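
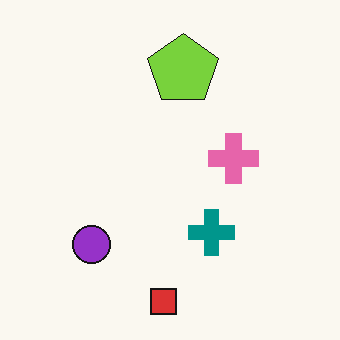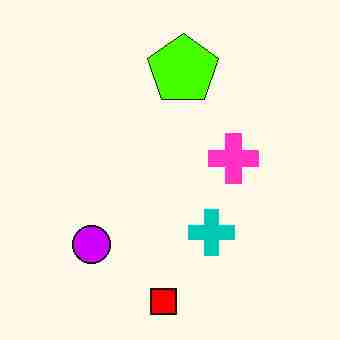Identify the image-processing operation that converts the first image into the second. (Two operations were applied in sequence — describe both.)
The transformation is: made much more vivid (saturation change), then heavily JPEG-compressed with obvious blocking artifacts.

All colors are more vivid — a global saturation change. Blocky 8×8 compression artifacts appear around shape edges and the flat background shows ringing — characteristic JPEG degradation.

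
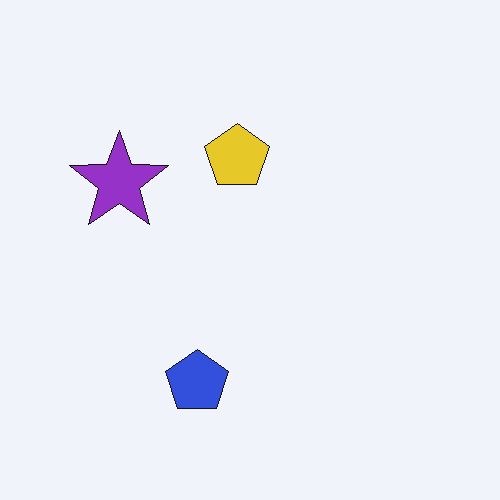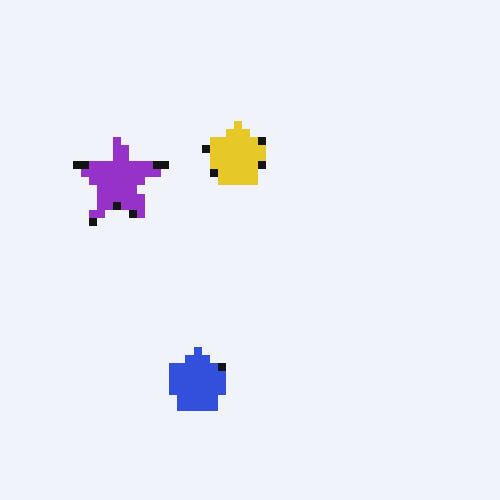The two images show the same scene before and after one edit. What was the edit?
The second image is the first pixelated into visible square blocks.

Shapes are reduced to large square blocks; fine edges and outlines are lost — a downscale-then-upscale (mosaic) effect.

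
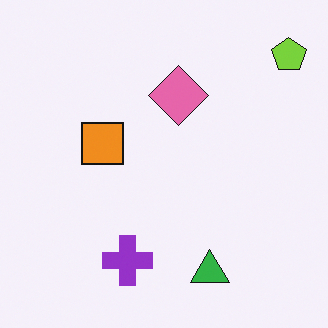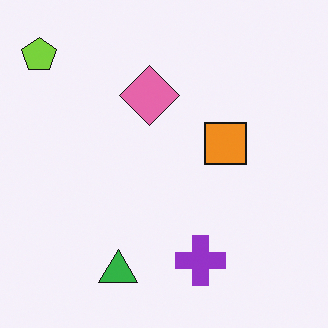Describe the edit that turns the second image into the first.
The first image is the second flipped horizontally (left ↔ right).

The lime pentagon is in the top-left of the second image and the top-right of the first — shapes on opposite sides of the vertical midline have swapped in a mirror flip.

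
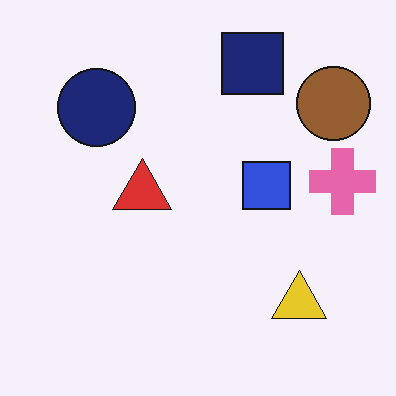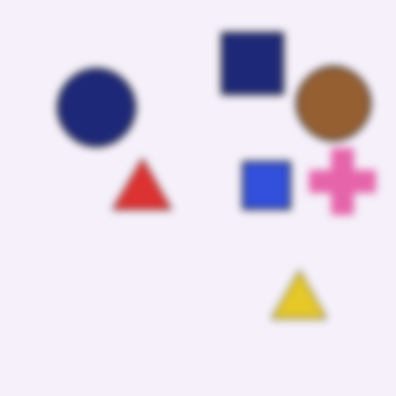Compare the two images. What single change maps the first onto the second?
The second image is the first noticeably gaussian-blurred.

Shape edges and outlines are uniformly softened across the whole image.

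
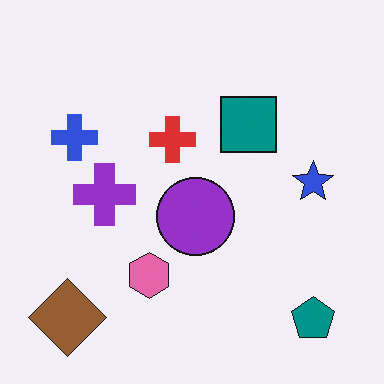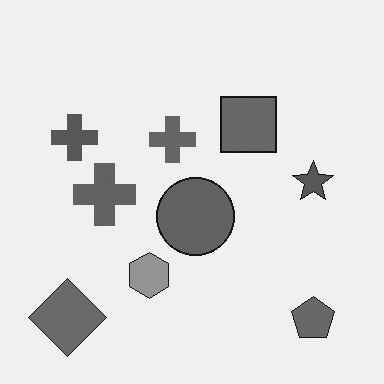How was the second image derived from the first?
This is the original image converted to grayscale.

All color is removed — every shape is now a shade of grey.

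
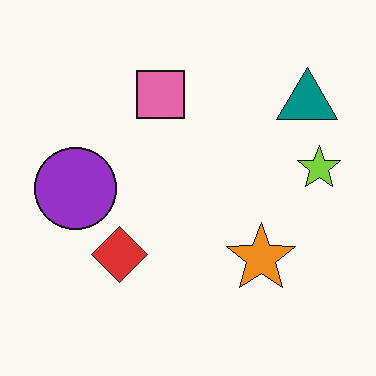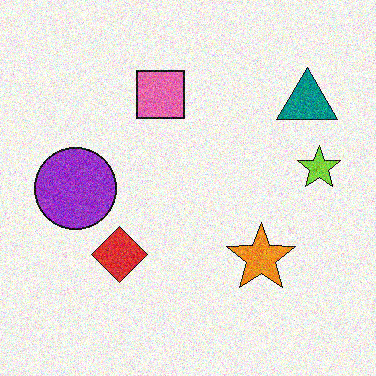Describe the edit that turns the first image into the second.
Degraded with visible gaussian noise.

Random speckle covers the whole image, including the flat background.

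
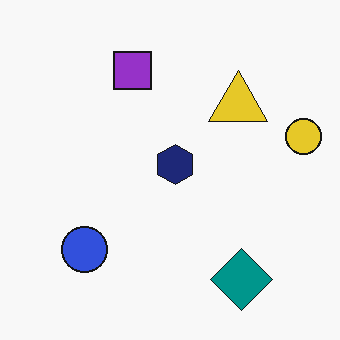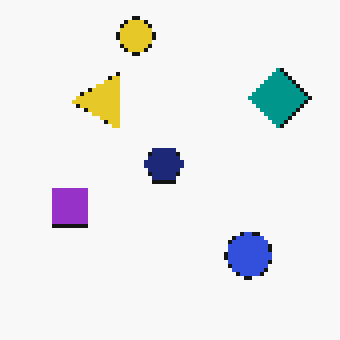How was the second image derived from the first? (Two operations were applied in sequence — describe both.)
Rotated 90° counter-clockwise, then mildly pixelated.

The yellow circle sits in the right of the first image and the top of the second — consistent with a whole-image 90° counter-clockwise rotation. Shapes are reduced to large square blocks; fine edges and outlines are lost — a downscale-then-upscale (mosaic) effect.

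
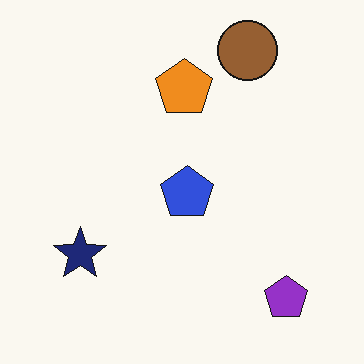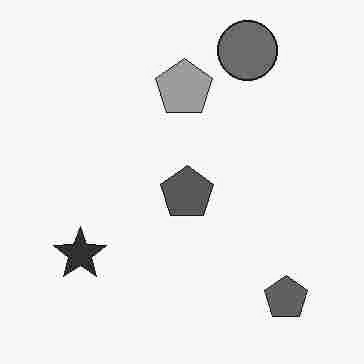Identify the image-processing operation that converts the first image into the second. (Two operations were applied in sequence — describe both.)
The image was heavily JPEG-compressed with obvious blocking artifacts, then converted to grayscale.

Blocky 8×8 compression artifacts appear around shape edges and the flat background shows ringing — characteristic JPEG degradation. All color is removed — every shape is now a shade of grey.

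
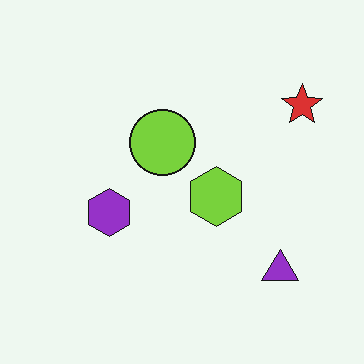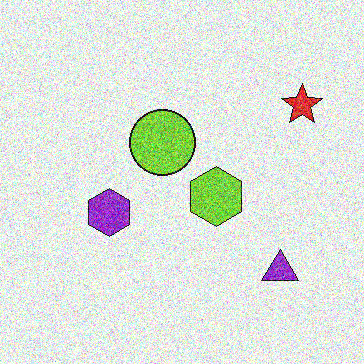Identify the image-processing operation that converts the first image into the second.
The image was degraded with a thick layer of grain.

Random speckle covers the whole image, including the flat background.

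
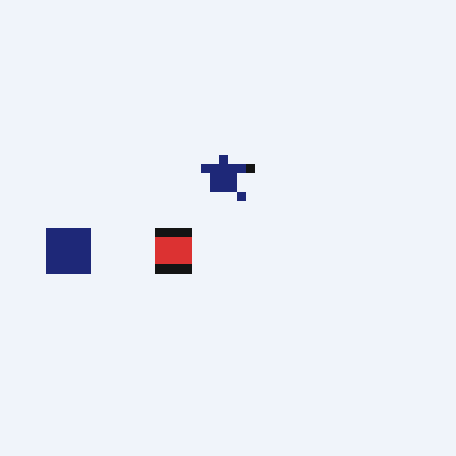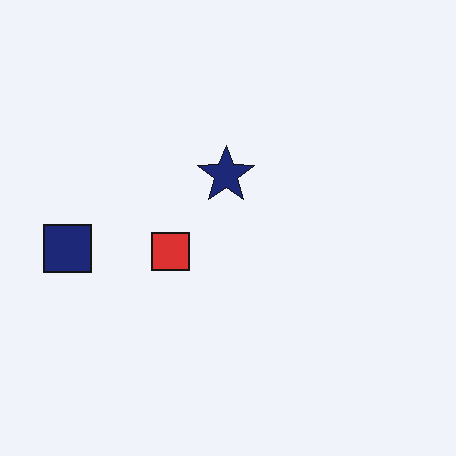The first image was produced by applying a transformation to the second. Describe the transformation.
Coarsely pixelated.

Shapes are reduced to large square blocks; fine edges and outlines are lost — a downscale-then-upscale (mosaic) effect.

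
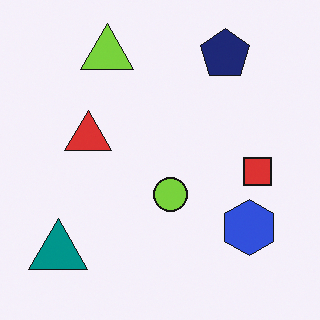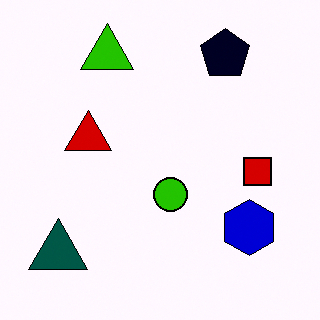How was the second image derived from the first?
The transformation is: given much higher contrast.

Tones are pushed away from mid-grey across the whole image — a global contrast change.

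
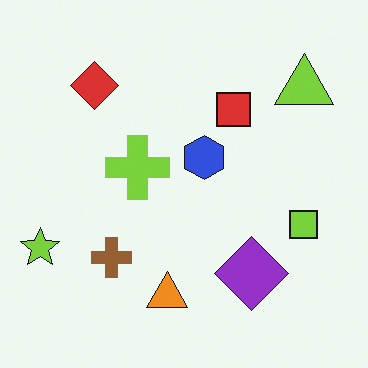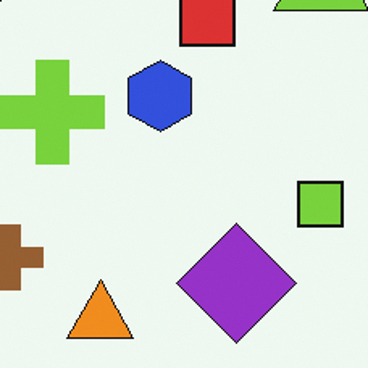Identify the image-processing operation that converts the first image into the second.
The transformation is: cropped to a modestly smaller region and rescaled.

The visible shapes are larger and the field of view is narrower; shapes near the original edges may be partly or wholly outside the frame — a crop-and-rescale.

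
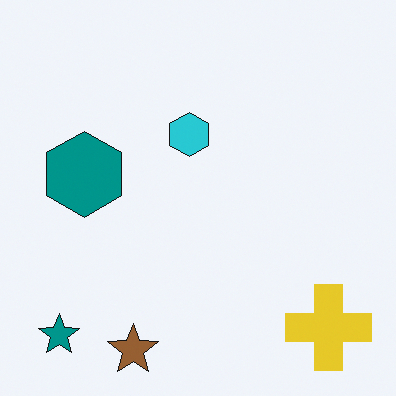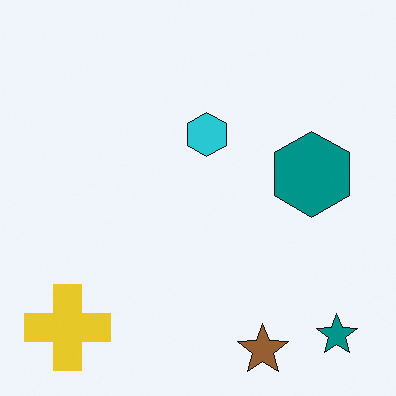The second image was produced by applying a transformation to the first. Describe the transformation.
The image was flipped horizontally (left ↔ right).

The teal star is in the bottom-left of the first image and the bottom-right of the second — shapes on opposite sides of the vertical midline have swapped in a mirror flip.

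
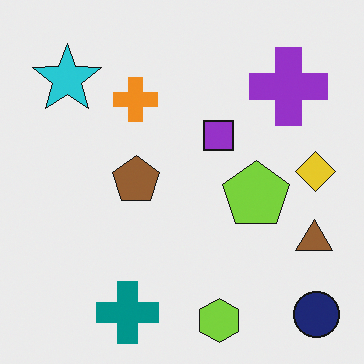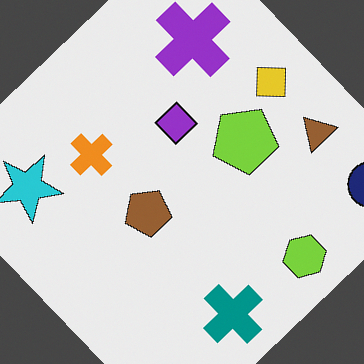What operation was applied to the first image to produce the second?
This is the original image rotated counter-clockwise by a large amount — several tens of degrees.

Every shape is tilted by the same angle and the image corners show triangular fill wedges — a whole-image rotation by a non-right angle.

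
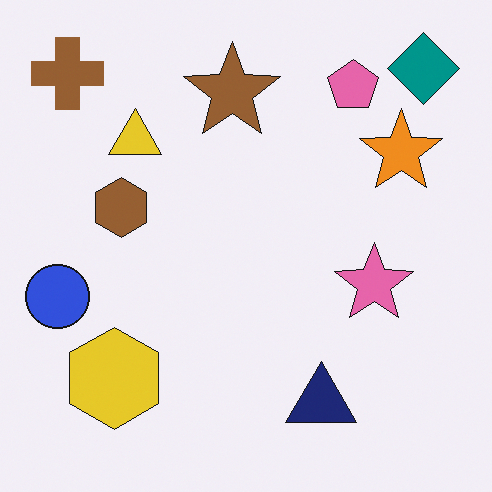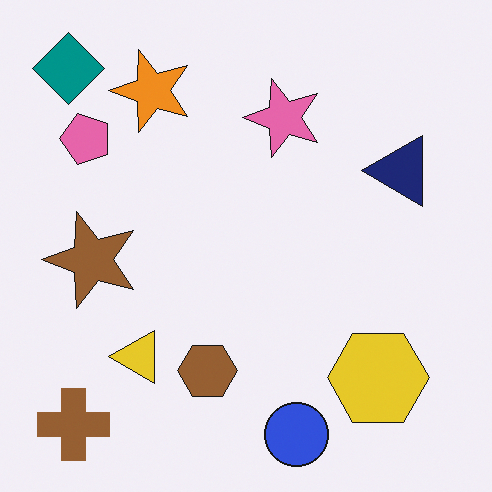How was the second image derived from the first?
This is the original image rotated 90° counter-clockwise.

The teal diamond sits in the top-right of the first image and the top-left of the second — consistent with a whole-image 90° counter-clockwise rotation.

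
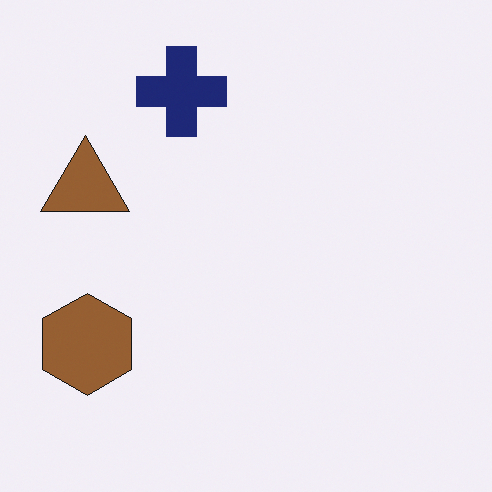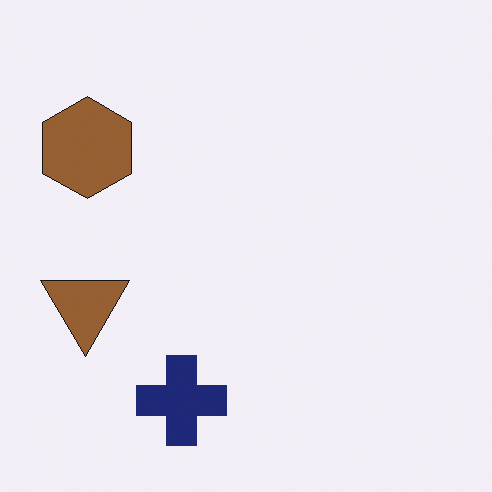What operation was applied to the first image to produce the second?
This is the original image flipped vertically (top ↔ bottom).

The navy cross is in the top of the first image and the bottom of the second — shapes on opposite sides of the horizontal midline have swapped in a mirror flip.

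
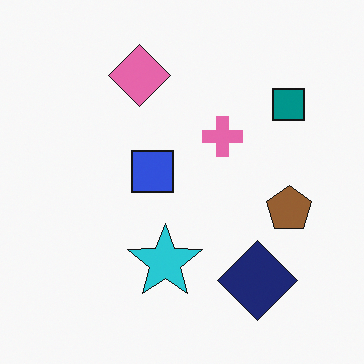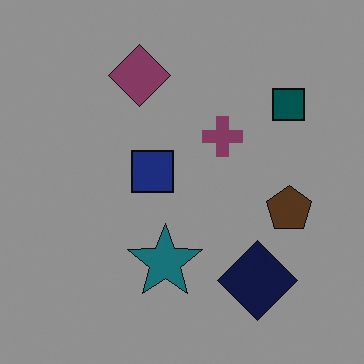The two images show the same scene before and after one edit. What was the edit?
Noticeably darkened.

Every pixel — background and shapes alike — is uniformly darkened.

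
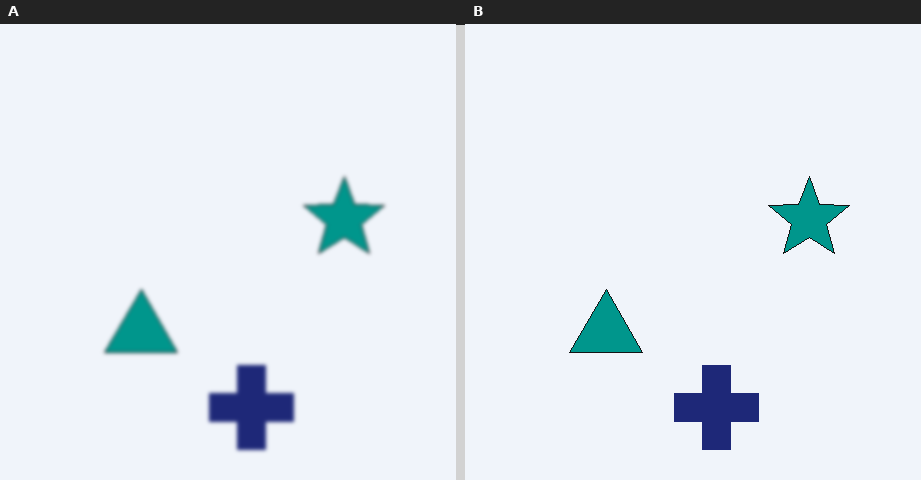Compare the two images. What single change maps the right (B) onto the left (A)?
The image was lightly blurred.

Shape edges and outlines are uniformly softened across the whole image.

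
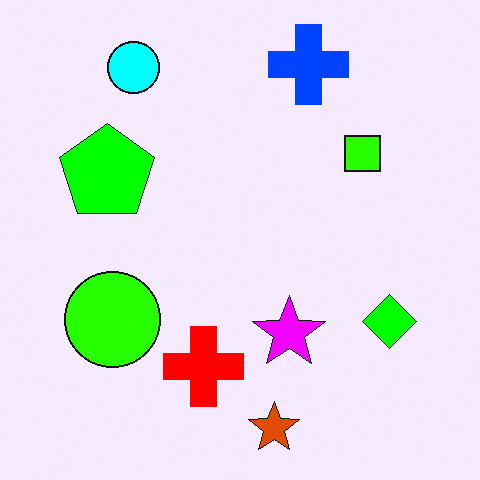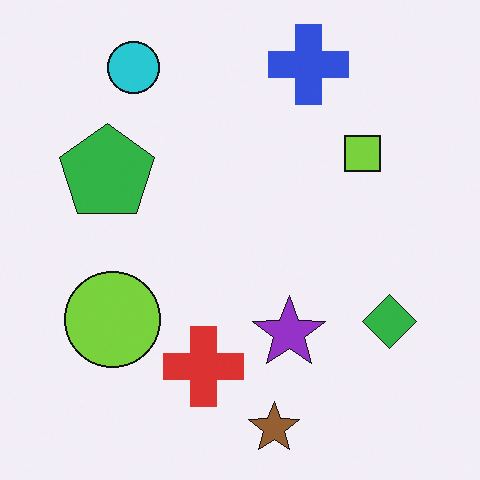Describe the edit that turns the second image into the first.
It was made much more vivid (saturation change).

All colors are more vivid — a global saturation change.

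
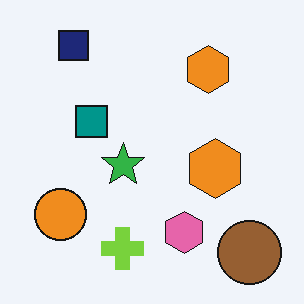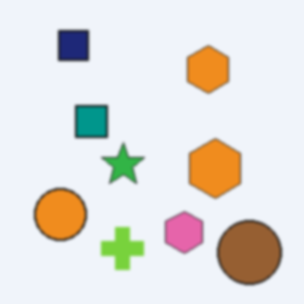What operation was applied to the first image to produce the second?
Slightly softened.

Shape edges and outlines are uniformly softened across the whole image.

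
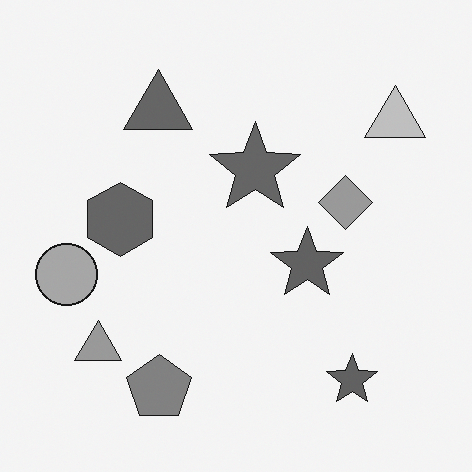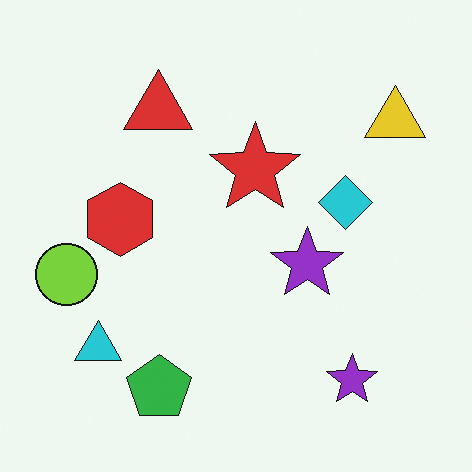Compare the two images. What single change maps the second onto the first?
The transformation is: converted to grayscale.

All color is removed — every shape is now a shade of grey.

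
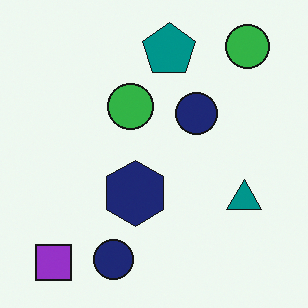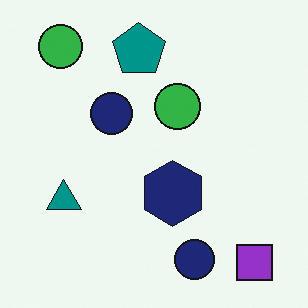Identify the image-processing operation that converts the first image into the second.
The transformation is: flipped horizontally (left ↔ right).

The purple square is in the bottom-left of the first image and the bottom-right of the second — shapes on opposite sides of the vertical midline have swapped in a mirror flip.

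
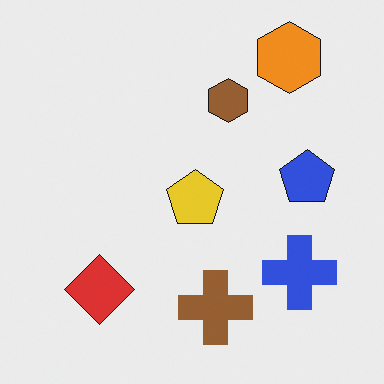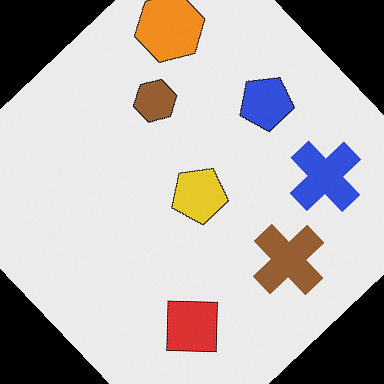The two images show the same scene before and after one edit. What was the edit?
It was rotated counter-clockwise by a large amount — several tens of degrees.

Every shape is tilted by the same angle and the image corners show triangular fill wedges — a whole-image rotation by a non-right angle.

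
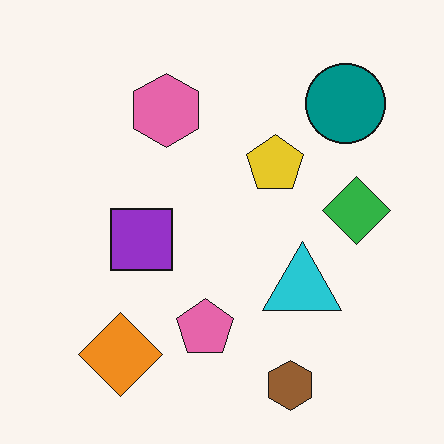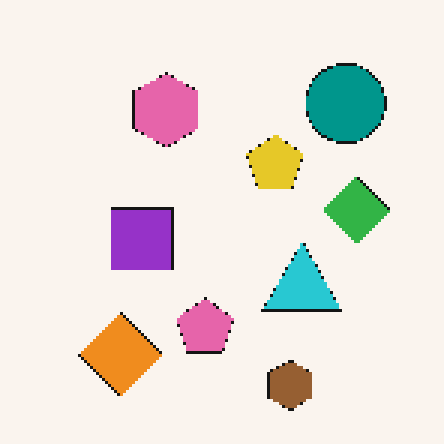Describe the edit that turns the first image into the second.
The image was lightly pixelated (a mild mosaic effect).

Shapes are reduced to large square blocks; fine edges and outlines are lost — a downscale-then-upscale (mosaic) effect.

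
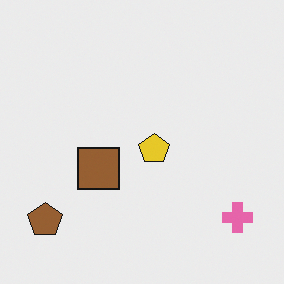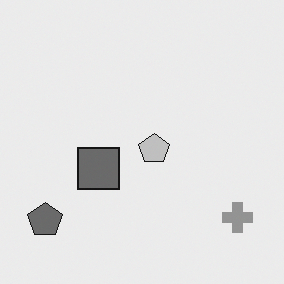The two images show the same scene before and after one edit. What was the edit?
The image was converted to grayscale.

All color is removed — every shape is now a shade of grey.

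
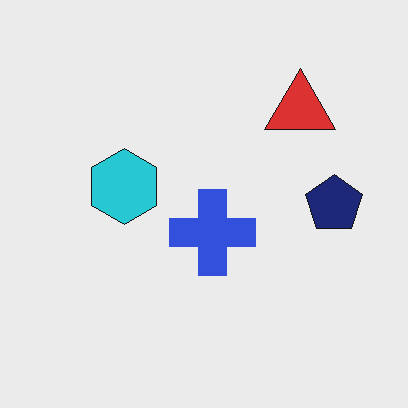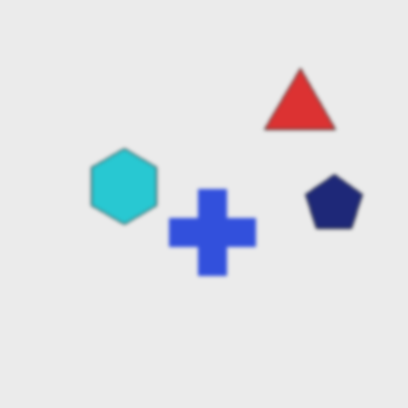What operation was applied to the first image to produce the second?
The image was given a subtle gaussian blur.

Shape edges and outlines are uniformly softened across the whole image.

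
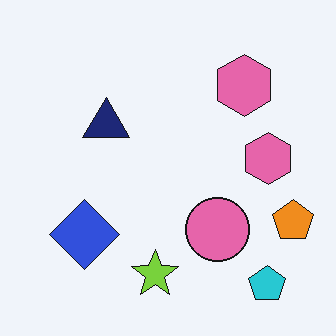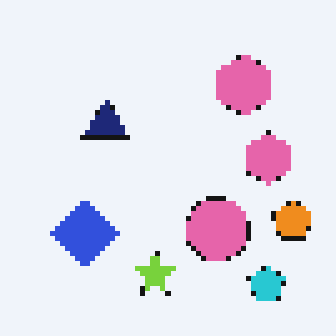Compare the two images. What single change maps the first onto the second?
The second image is the first lightly pixelated (a mild mosaic effect).

Shapes are reduced to large square blocks; fine edges and outlines are lost — a downscale-then-upscale (mosaic) effect.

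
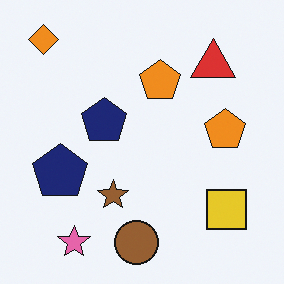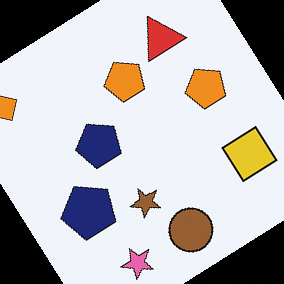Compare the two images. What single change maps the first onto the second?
Rotated counter-clockwise by a large amount — several tens of degrees.

Every shape is tilted by the same angle and the image corners show triangular fill wedges — a whole-image rotation by a non-right angle.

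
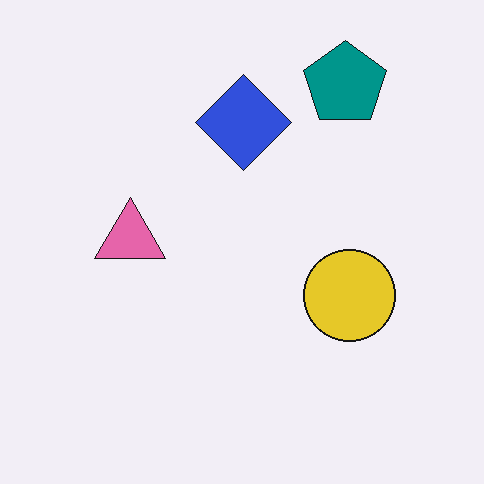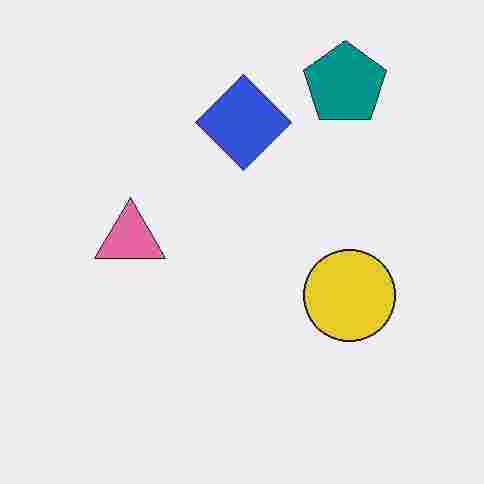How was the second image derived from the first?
The image was heavily JPEG-compressed with obvious blocking artifacts.

Blocky 8×8 compression artifacts appear around shape edges and the flat background shows ringing — characteristic JPEG degradation.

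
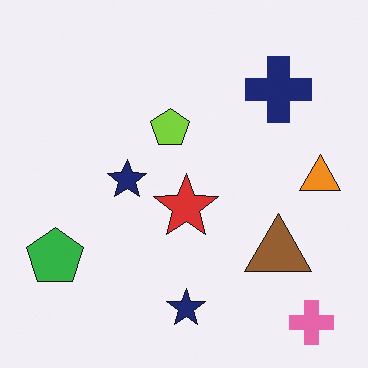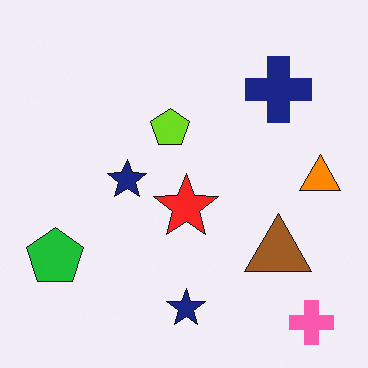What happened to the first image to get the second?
The image was slightly oversaturated.

All colors are more vivid — a global saturation change.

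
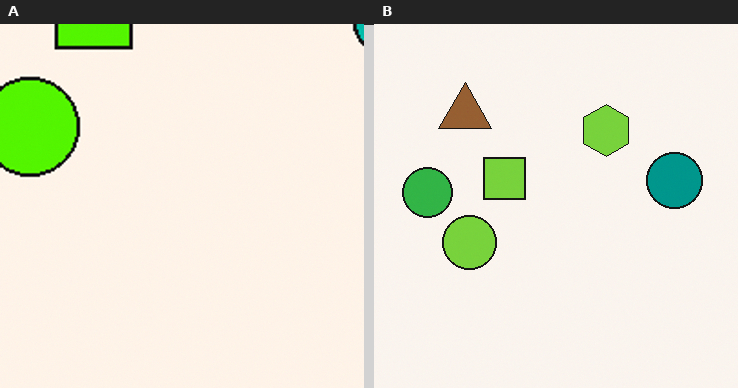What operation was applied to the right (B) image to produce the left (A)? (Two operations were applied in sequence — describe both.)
The image was made much more vivid (saturation change), then cropped tightly and scaled back up.

All colors are more vivid — a global saturation change. The visible shapes are larger and the field of view is narrower; shapes near the original edges may be partly or wholly outside the frame — a crop-and-rescale.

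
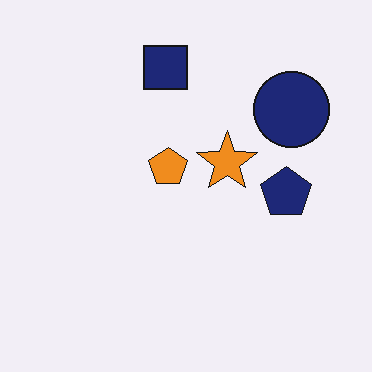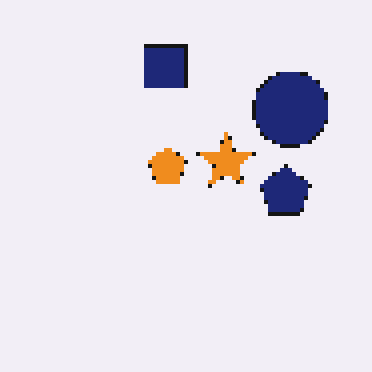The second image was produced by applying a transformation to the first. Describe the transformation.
This is the original image lightly pixelated (a mild mosaic effect).

Shapes are reduced to large square blocks; fine edges and outlines are lost — a downscale-then-upscale (mosaic) effect.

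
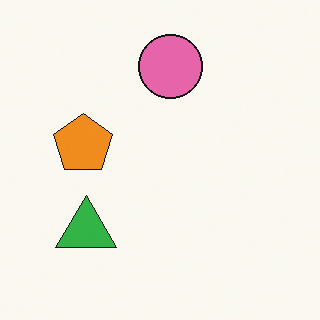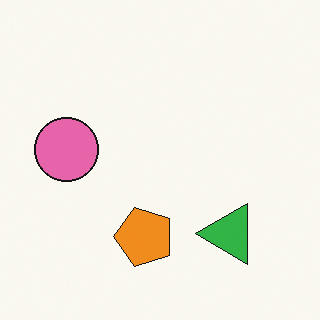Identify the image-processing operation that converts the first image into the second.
The image was rotated 90° counter-clockwise.

The green triangle sits in the bottom-left of the first image and the bottom-right of the second — consistent with a whole-image 90° counter-clockwise rotation.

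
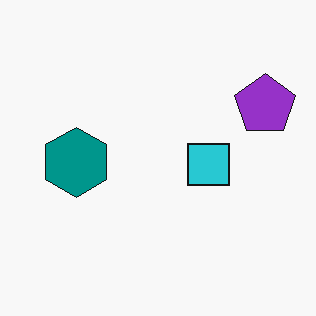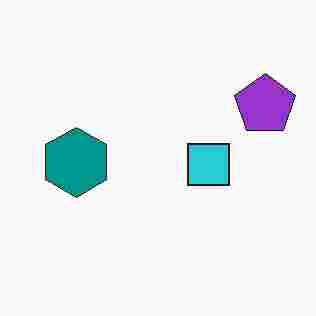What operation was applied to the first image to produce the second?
The image was heavily JPEG-compressed with obvious blocking artifacts.

Blocky 8×8 compression artifacts appear around shape edges and the flat background shows ringing — characteristic JPEG degradation.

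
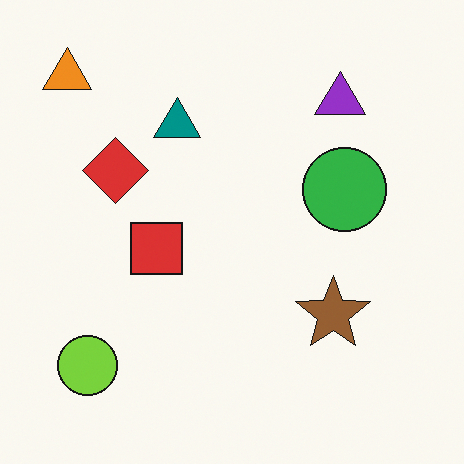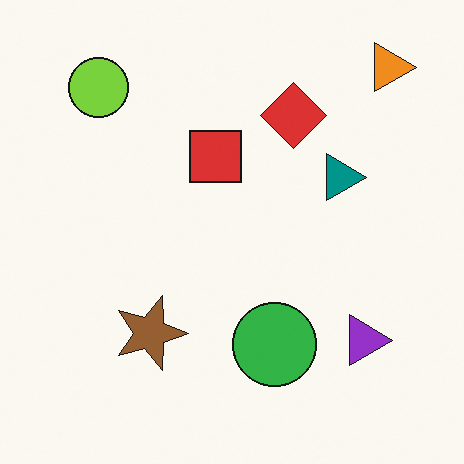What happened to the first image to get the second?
The transformation is: rotated 90° clockwise.

The orange triangle sits in the top-left of the first image and the top-right of the second — consistent with a whole-image 90° clockwise rotation.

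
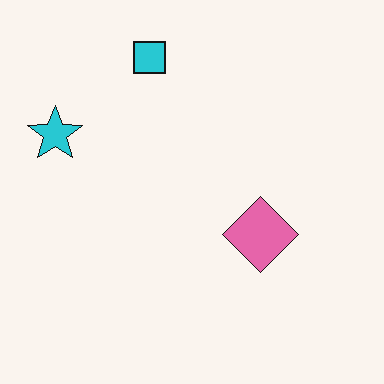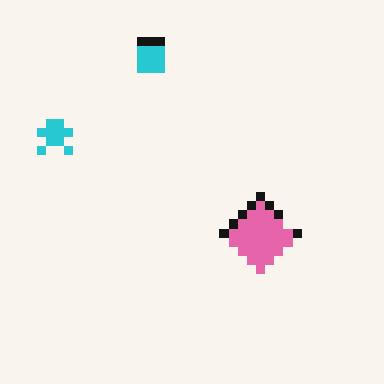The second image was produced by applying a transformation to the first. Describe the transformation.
The transformation is: heavily pixelated into large blocks.

Shapes are reduced to large square blocks; fine edges and outlines are lost — a downscale-then-upscale (mosaic) effect.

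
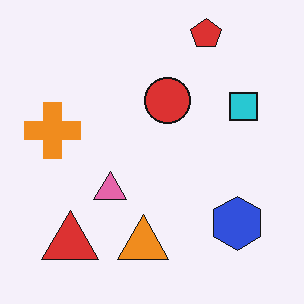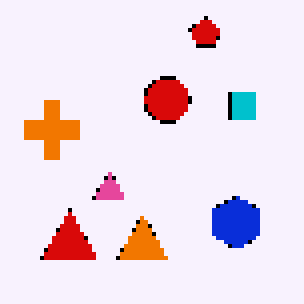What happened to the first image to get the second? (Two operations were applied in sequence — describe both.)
The second image is the first lightly pixelated (a mild mosaic effect), then given slightly increased contrast.

Shapes are reduced to large square blocks; fine edges and outlines are lost — a downscale-then-upscale (mosaic) effect. Tones are pushed away from mid-grey across the whole image — a global contrast change.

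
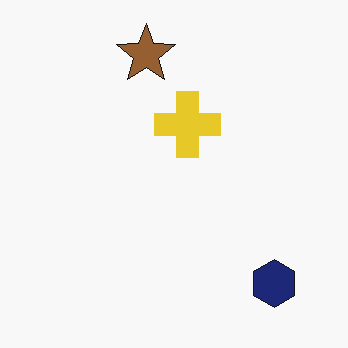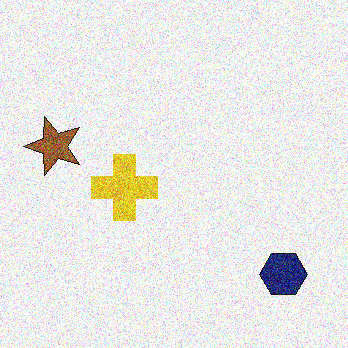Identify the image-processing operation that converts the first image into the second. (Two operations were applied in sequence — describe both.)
It was degraded with strong gaussian noise, then transposed (reflected across the top-left ↔ bottom-right diagonal).

Random speckle covers the whole image, including the flat background. Shapes have swapped their row and column positions — what was in the top-right is now in the bottom-left — a diagonal reflection.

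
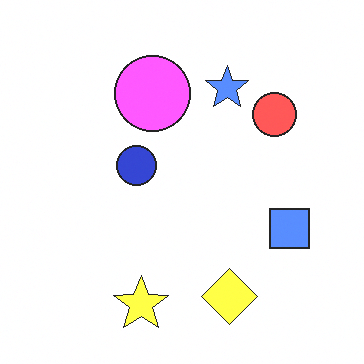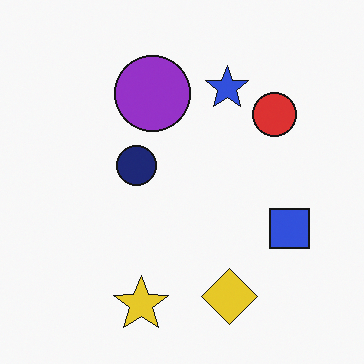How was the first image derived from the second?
It was substantially brightened.

Every pixel — background and shapes alike — is uniformly brightened.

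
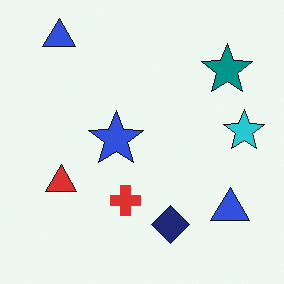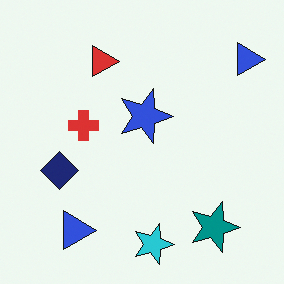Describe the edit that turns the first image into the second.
This is the original image rotated 90° clockwise.

The teal star sits in the top-right of the first image and the bottom-right of the second — consistent with a whole-image 90° clockwise rotation.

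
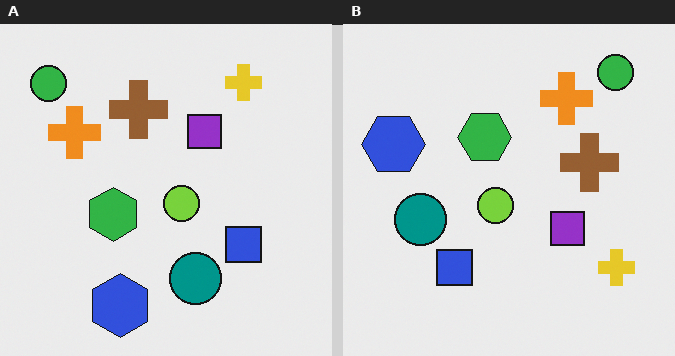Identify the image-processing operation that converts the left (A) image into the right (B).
The image was rotated 90° clockwise.

The green circle sits in the top-left of the left (A) image and the top-right of the right (B) — consistent with a whole-image 90° clockwise rotation.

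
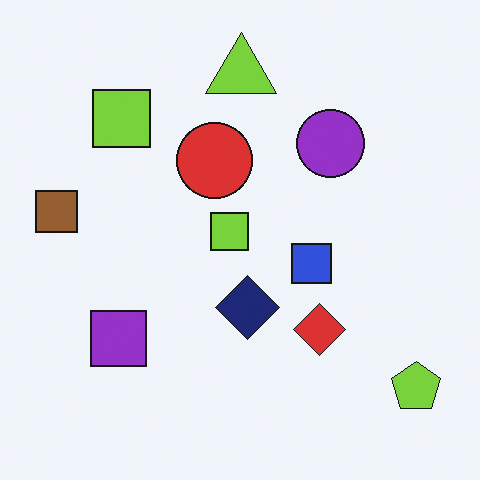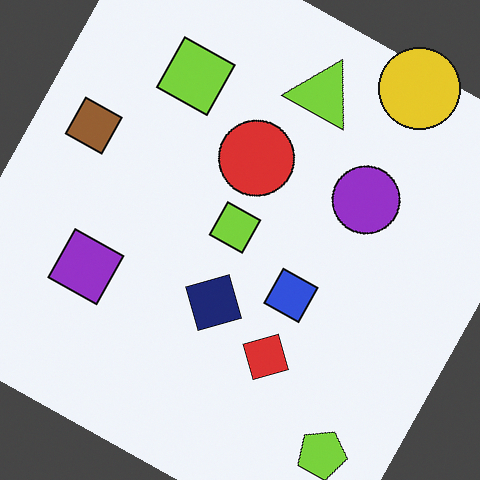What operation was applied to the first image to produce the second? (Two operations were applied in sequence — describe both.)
It was rotated clockwise by a moderate amount, then overlaid with an additional yellow circle.

Every shape is tilted by the same angle and the image corners show triangular fill wedges — a whole-image rotation by a non-right angle. A yellow circle appears in the second image that is absent from the first.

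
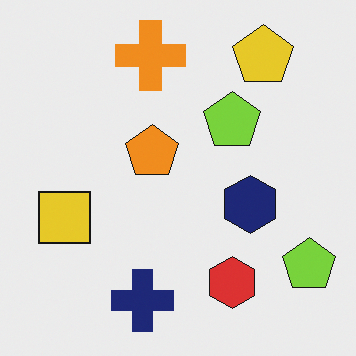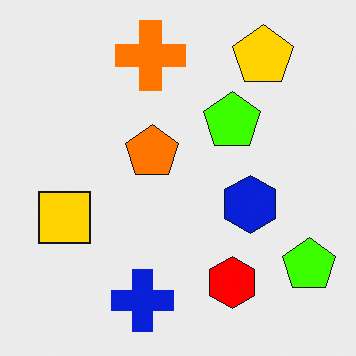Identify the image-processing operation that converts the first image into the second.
Heavily oversaturated.

All colors are more vivid — a global saturation change.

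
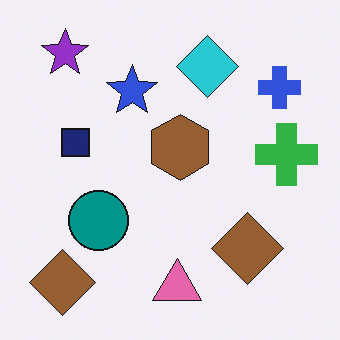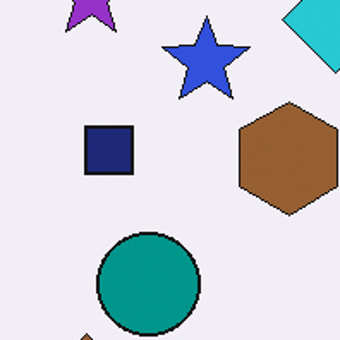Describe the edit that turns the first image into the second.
The image was cropped to a noticeably smaller region and rescaled.

The visible shapes are larger and the field of view is narrower; shapes near the original edges may be partly or wholly outside the frame — a crop-and-rescale.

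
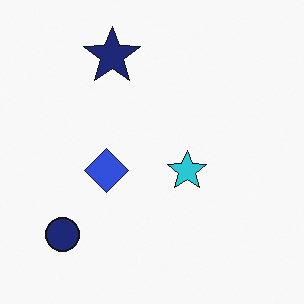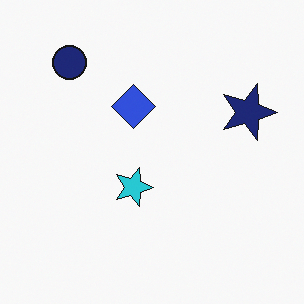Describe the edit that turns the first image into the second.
The image was rotated 90° clockwise.

The navy circle sits in the bottom-left of the first image and the top-left of the second — consistent with a whole-image 90° clockwise rotation.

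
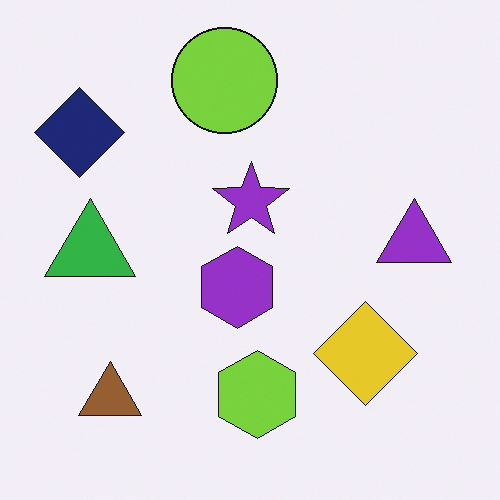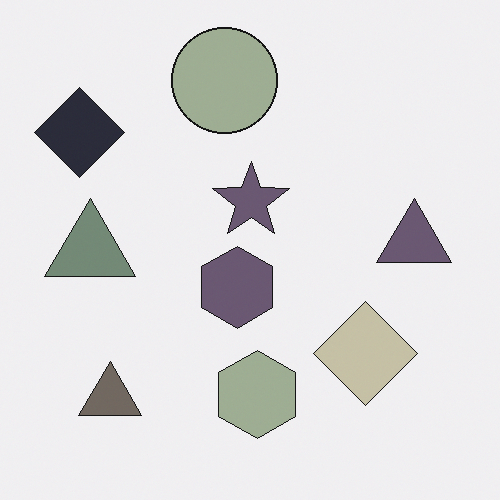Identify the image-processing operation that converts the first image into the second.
The image was made much more muted (saturation change).

All colors are more muted and greyish — a global saturation change.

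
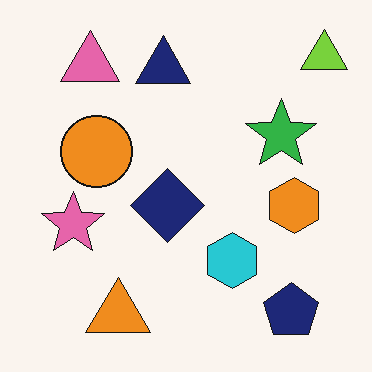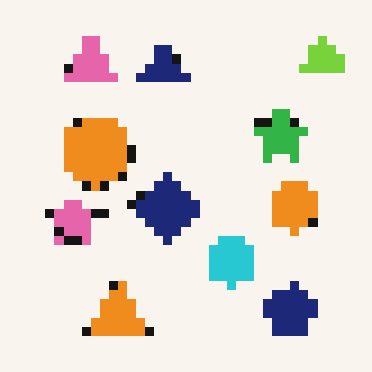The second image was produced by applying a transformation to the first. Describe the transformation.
This is the original image coarsely pixelated.

Shapes are reduced to large square blocks; fine edges and outlines are lost — a downscale-then-upscale (mosaic) effect.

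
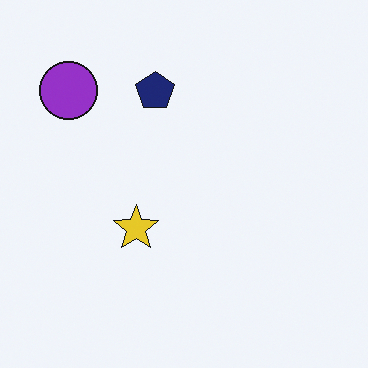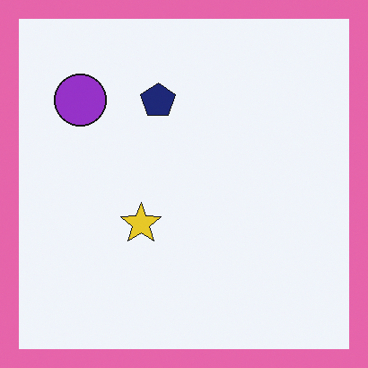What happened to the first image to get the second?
This is the original image framed with a pink border.

A solid pink frame runs around the edge of the second image, with the content slightly shrunk inside it.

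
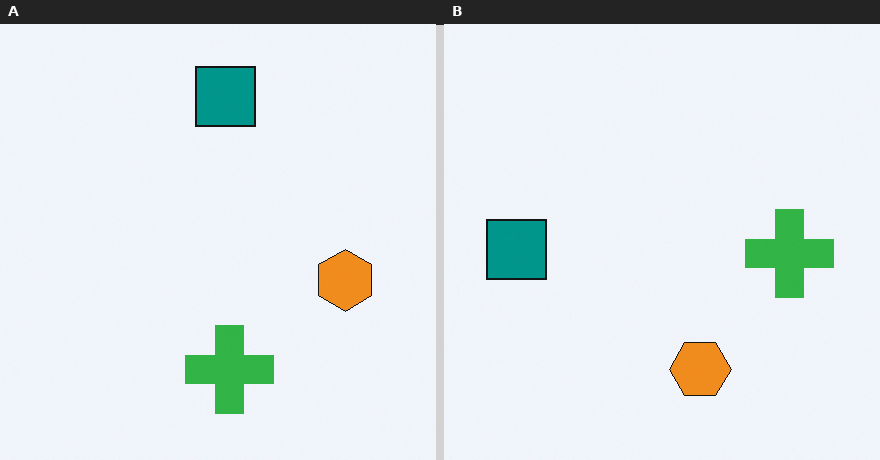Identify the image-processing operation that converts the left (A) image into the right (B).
The transformation is: transposed (reflected across the top-left ↔ bottom-right diagonal).

Shapes have swapped their row and column positions — what was in the top-right is now in the bottom-left — a diagonal reflection.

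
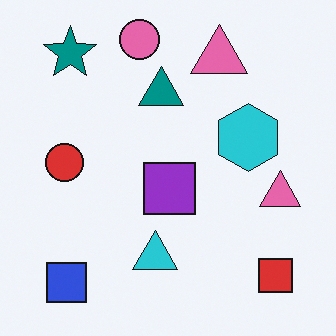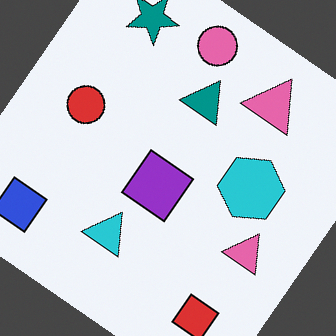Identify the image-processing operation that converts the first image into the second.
This is the original image rotated clockwise by a large amount — several tens of degrees.

Every shape is tilted by the same angle and the image corners show triangular fill wedges — a whole-image rotation by a non-right angle.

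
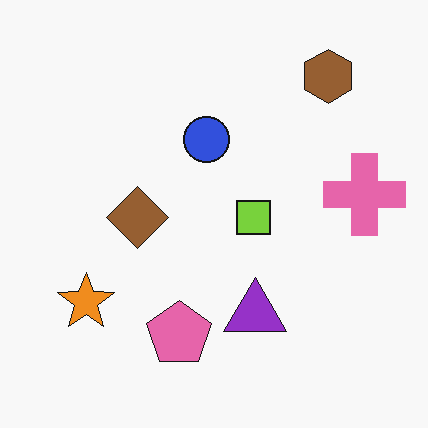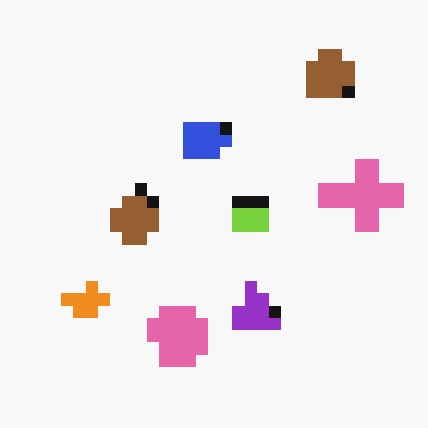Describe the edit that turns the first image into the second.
It was coarsely pixelated.

Shapes are reduced to large square blocks; fine edges and outlines are lost — a downscale-then-upscale (mosaic) effect.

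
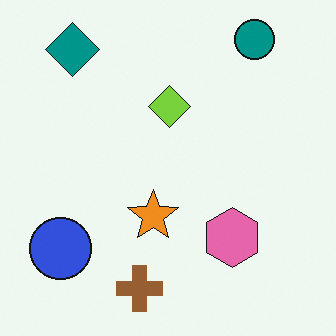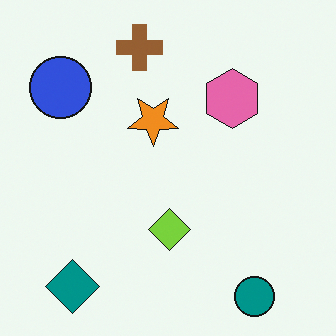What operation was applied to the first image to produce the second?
It was flipped vertically (top ↔ bottom).

The teal circle is in the top-right of the first image and the bottom-right of the second — shapes on opposite sides of the horizontal midline have swapped in a mirror flip.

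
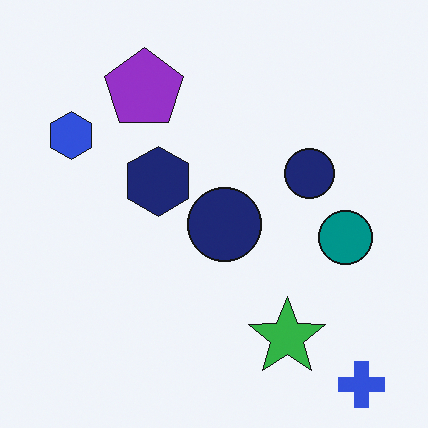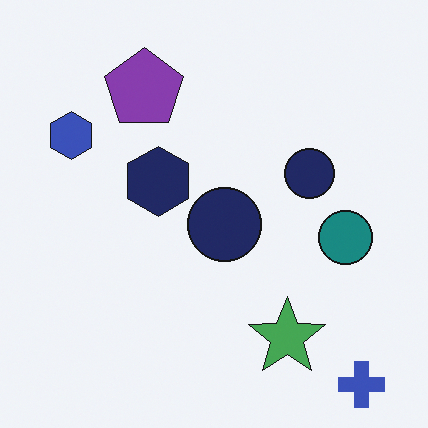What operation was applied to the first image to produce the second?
This is the original image slightly desaturated.

All colors are more muted and greyish — a global saturation change.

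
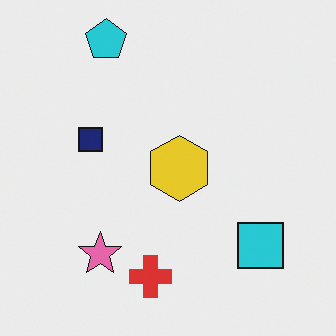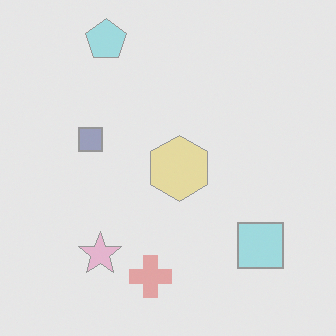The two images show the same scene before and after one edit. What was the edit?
The second image is the first given much lower contrast.

Tones are pushed toward mid-grey across the whole image — a global contrast change.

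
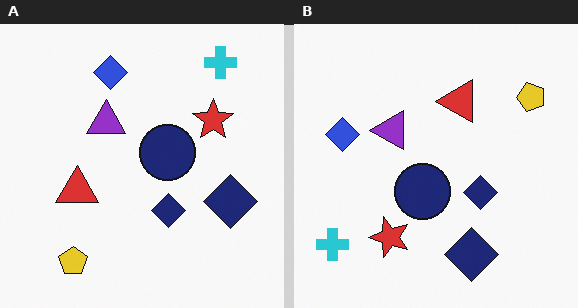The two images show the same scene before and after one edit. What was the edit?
It was transposed (reflected across the top-left ↔ bottom-right diagonal).

Shapes have swapped their row and column positions — what was in the top-right is now in the bottom-left — a diagonal reflection.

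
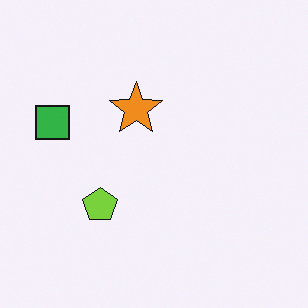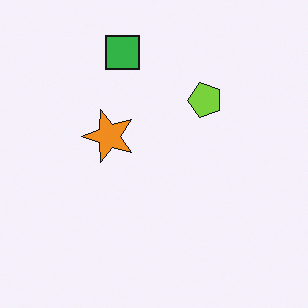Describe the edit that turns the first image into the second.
The image was transposed (reflected across the top-left ↔ bottom-right diagonal).

Shapes have swapped their row and column positions — what was in the top-right is now in the bottom-left — a diagonal reflection.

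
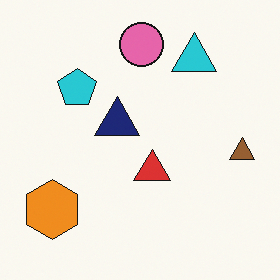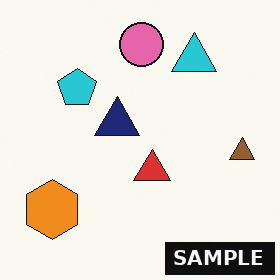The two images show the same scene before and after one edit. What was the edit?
Watermarked with the text "SAMPLE" in the lower-right corner.

A dark label reading "SAMPLE" appears in the lower-right corner.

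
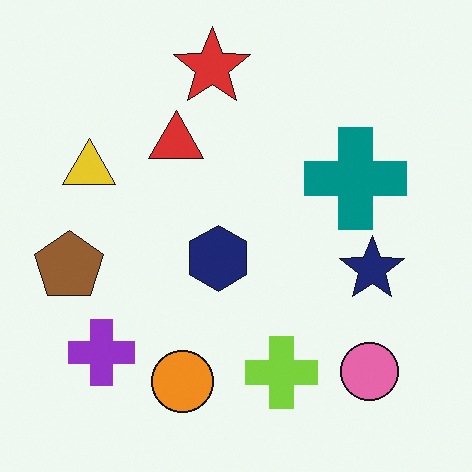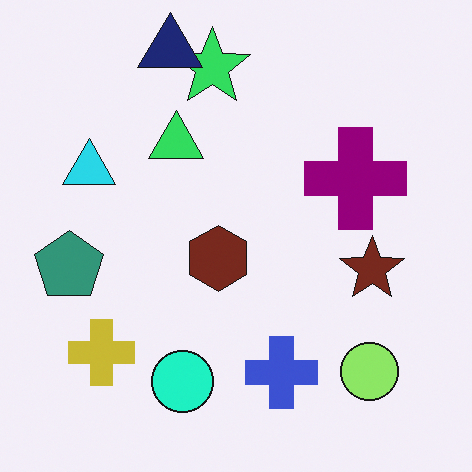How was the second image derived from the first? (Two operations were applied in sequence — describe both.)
The second image is the first hue-shifted noticeably, then overlaid with an additional navy triangle.

Every shape's color has rotated by the same amount around the hue wheel — a uniform hue shift. A navy triangle appears in the second image that is absent from the first.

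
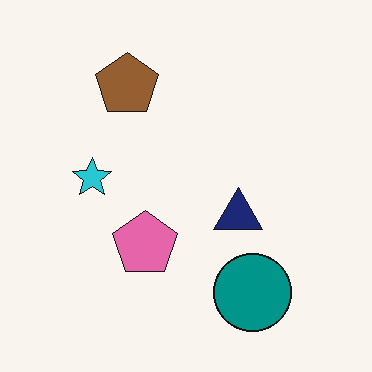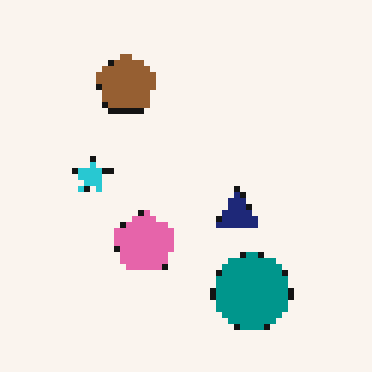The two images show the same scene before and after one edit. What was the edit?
Pixelated into visible square blocks.

Shapes are reduced to large square blocks; fine edges and outlines are lost — a downscale-then-upscale (mosaic) effect.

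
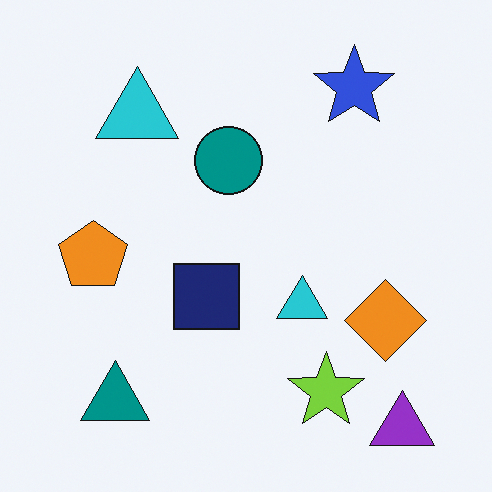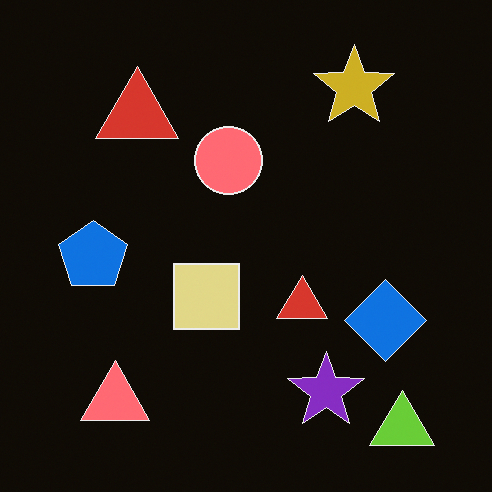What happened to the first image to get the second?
It was color-inverted (negative).

The light background has become dark and every shape's color is its complement — a photographic negative.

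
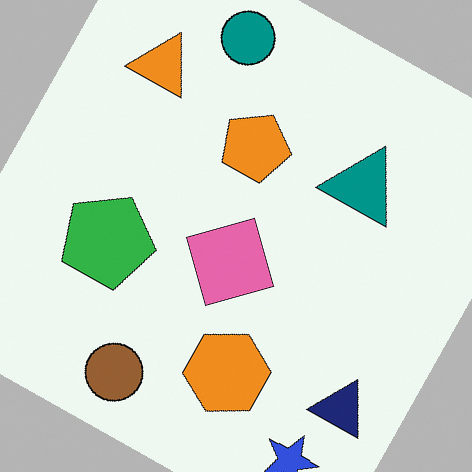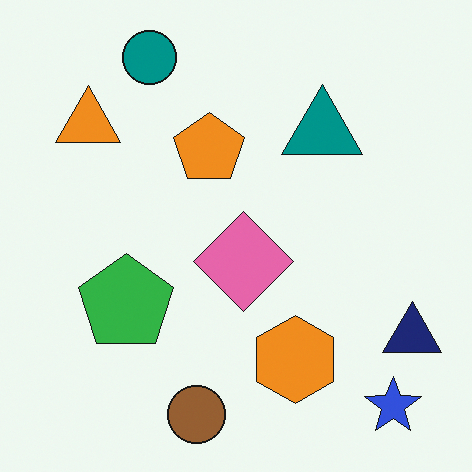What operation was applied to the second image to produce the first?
Rotated clockwise by a moderate amount.

Every shape is tilted by the same angle and the image corners show triangular fill wedges — a whole-image rotation by a non-right angle.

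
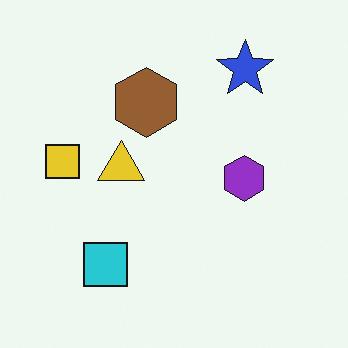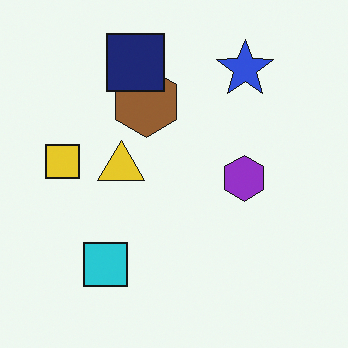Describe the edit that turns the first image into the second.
It was overlaid with an additional navy square.

A navy square appears in the second image that is absent from the first.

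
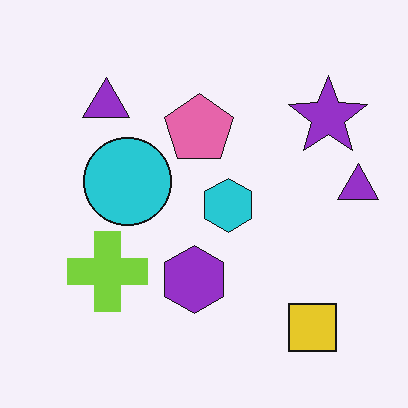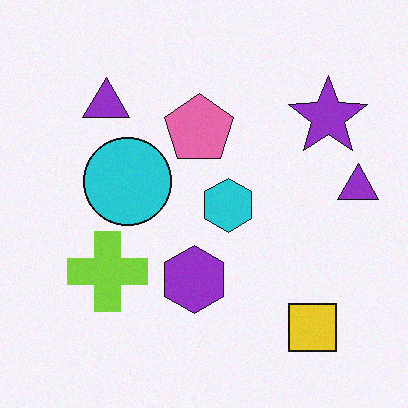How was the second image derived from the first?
The second image is the first degraded with light additive noise.

Random speckle covers the whole image, including the flat background.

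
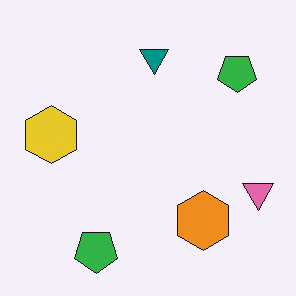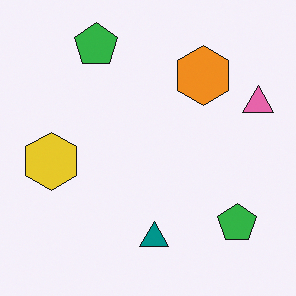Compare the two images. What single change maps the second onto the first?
The first image is the second flipped vertically (top ↔ bottom).

The teal triangle is in the bottom of the second image and the top of the first — shapes on opposite sides of the horizontal midline have swapped in a mirror flip.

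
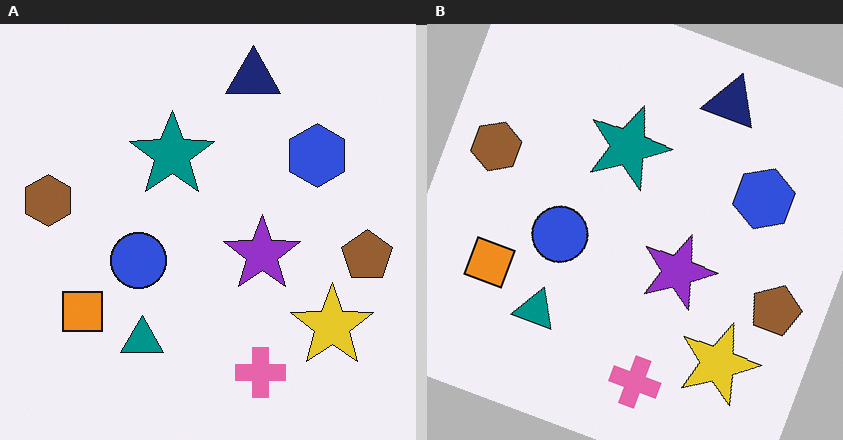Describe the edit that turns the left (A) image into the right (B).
The transformation is: rotated clockwise by a moderate amount.

Every shape is tilted by the same angle and the image corners show triangular fill wedges — a whole-image rotation by a non-right angle.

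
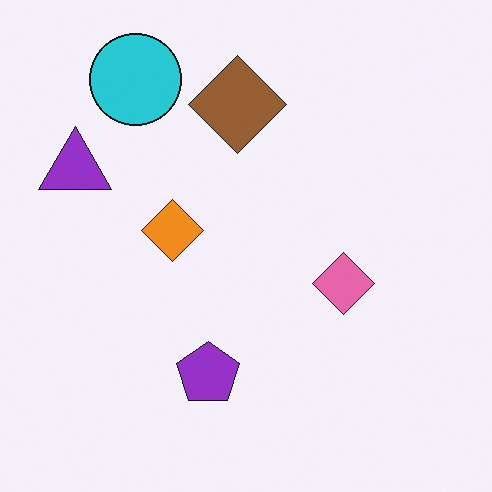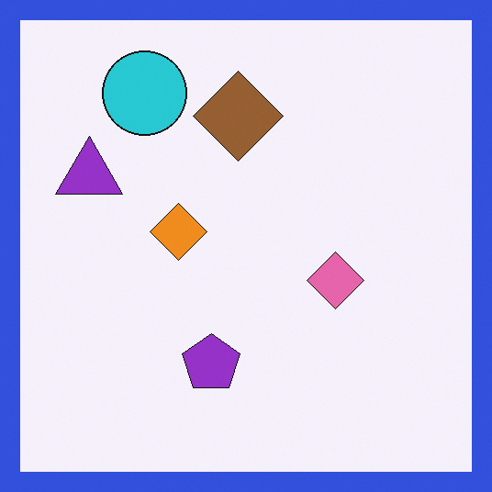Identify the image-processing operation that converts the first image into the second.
The second image is the first framed with a blue border.

A solid blue frame runs around the edge of the second image, with the content slightly shrunk inside it.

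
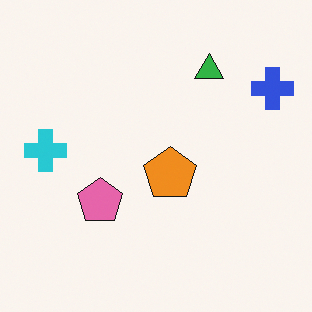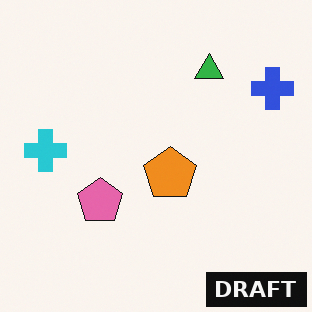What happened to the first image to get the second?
The image was watermarked with the text "DRAFT" in the lower-right corner.

A dark label reading "DRAFT" appears in the lower-right corner.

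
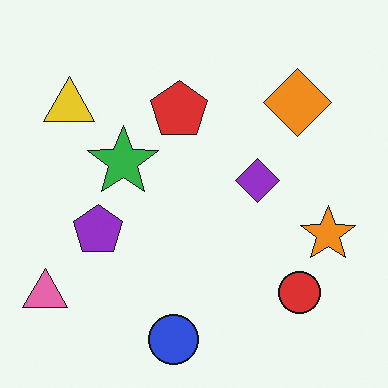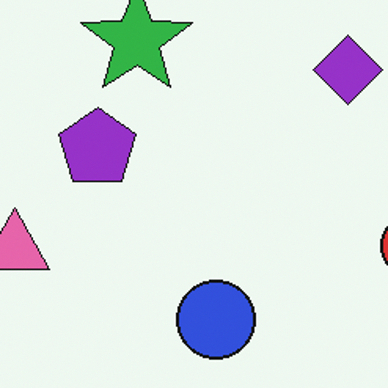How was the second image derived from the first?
The second image is the first cropped slightly and scaled back up.

The visible shapes are larger and the field of view is narrower; shapes near the original edges may be partly or wholly outside the frame — a crop-and-rescale.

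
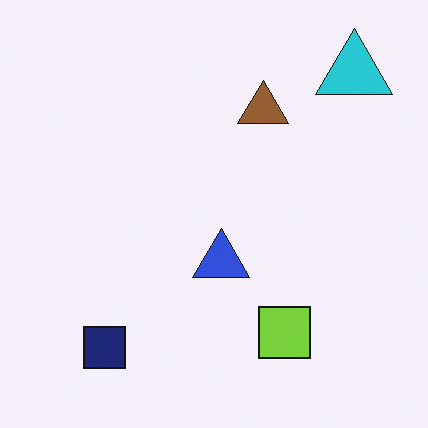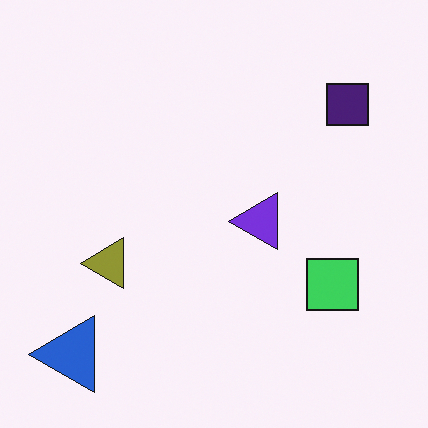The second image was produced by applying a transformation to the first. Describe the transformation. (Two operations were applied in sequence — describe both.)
Transposed (reflected across the top-left ↔ bottom-right diagonal), then hue-shifted slightly.

Shapes have swapped their row and column positions — what was in the top-right is now in the bottom-left — a diagonal reflection. Every shape's color has rotated by the same amount around the hue wheel — a uniform hue shift.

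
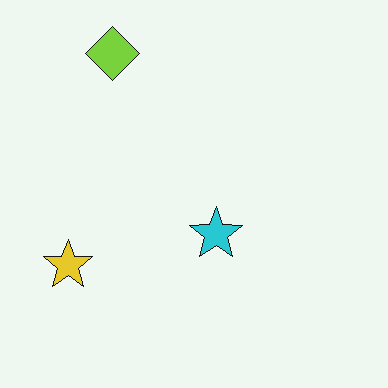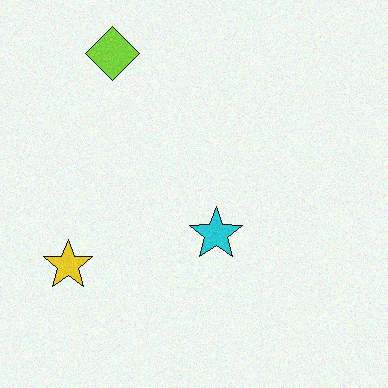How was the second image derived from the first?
The image was degraded with light additive noise.

Random speckle covers the whole image, including the flat background.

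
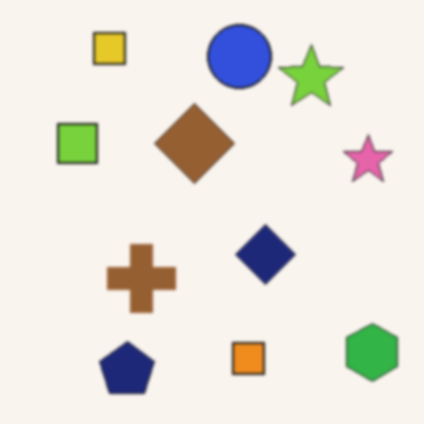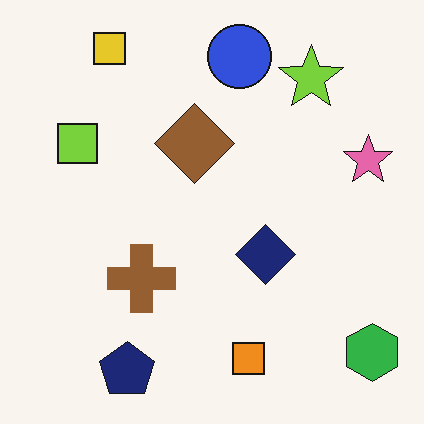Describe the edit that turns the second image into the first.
The first image is the second given a subtle gaussian blur.

Shape edges and outlines are uniformly softened across the whole image.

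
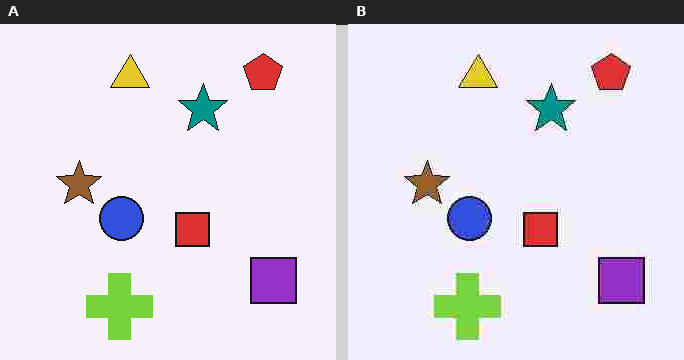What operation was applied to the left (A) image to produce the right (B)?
Heavily JPEG-compressed with obvious blocking artifacts.

Blocky 8×8 compression artifacts appear around shape edges and the flat background shows ringing — characteristic JPEG degradation.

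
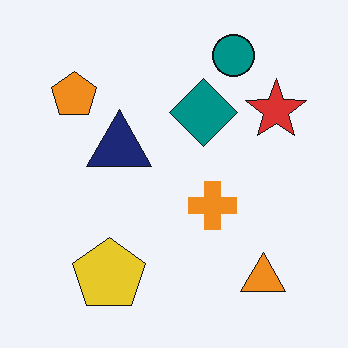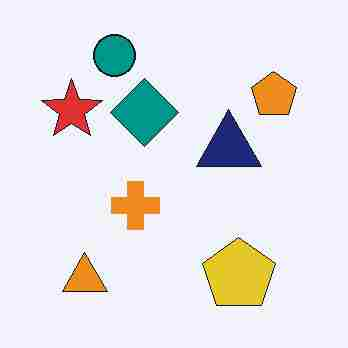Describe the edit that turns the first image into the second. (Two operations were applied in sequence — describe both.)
Flipped horizontally (left ↔ right), then heavily JPEG-compressed with obvious blocking artifacts.

The red star is in the top-right of the first image and the top-left of the second — shapes on opposite sides of the vertical midline have swapped in a mirror flip. Blocky 8×8 compression artifacts appear around shape edges and the flat background shows ringing — characteristic JPEG degradation.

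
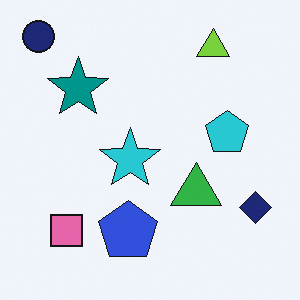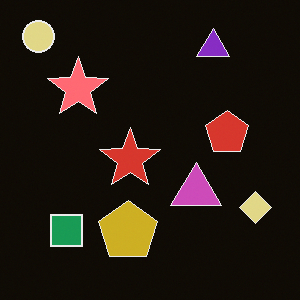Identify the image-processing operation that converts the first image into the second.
The transformation is: color-inverted (negative).

The light background has become dark and every shape's color is its complement — a photographic negative.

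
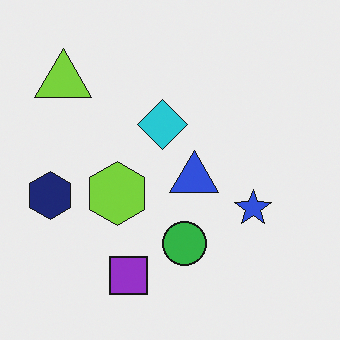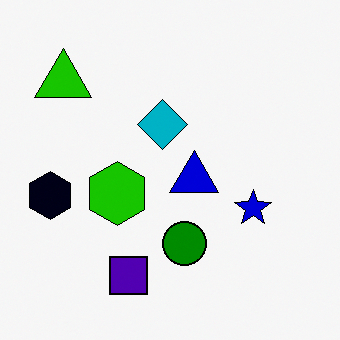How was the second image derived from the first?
The image was given much higher contrast.

Tones are pushed away from mid-grey across the whole image — a global contrast change.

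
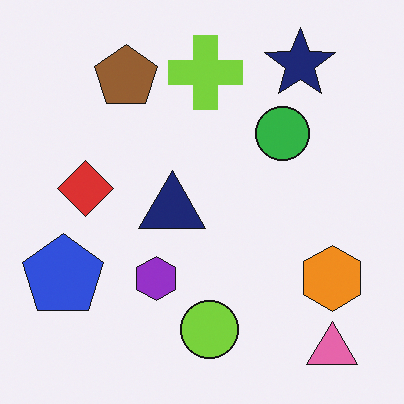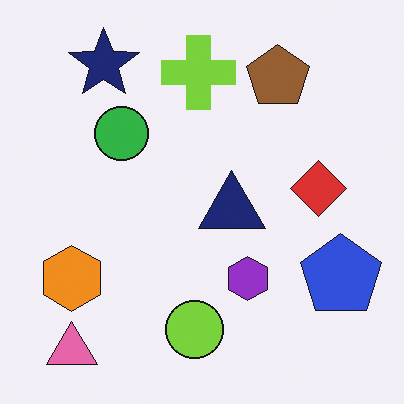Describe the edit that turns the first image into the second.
This is the original image flipped horizontally (left ↔ right).

The blue pentagon is in the bottom-left of the first image and the bottom-right of the second — shapes on opposite sides of the vertical midline have swapped in a mirror flip.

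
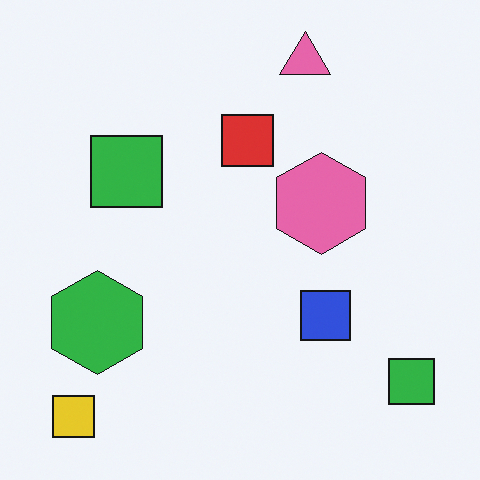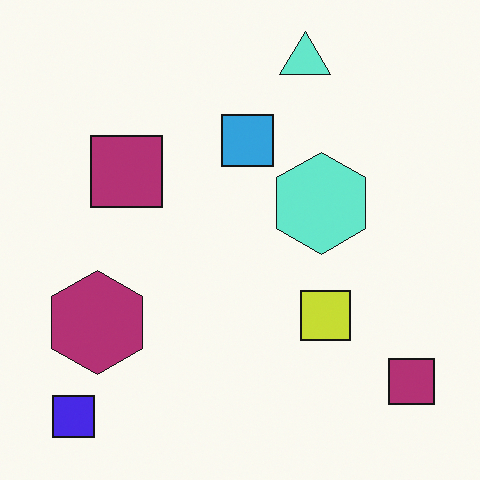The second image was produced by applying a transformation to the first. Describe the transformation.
The second image is the first hue-shifted through roughly half the color wheel.

Every shape's color has rotated by the same amount around the hue wheel — a uniform hue shift.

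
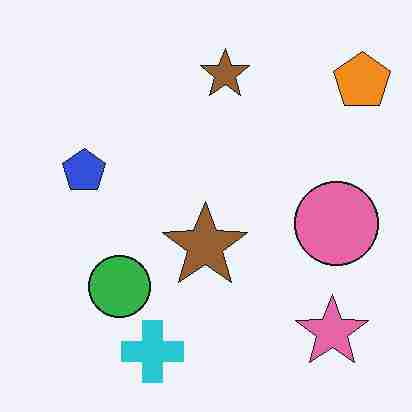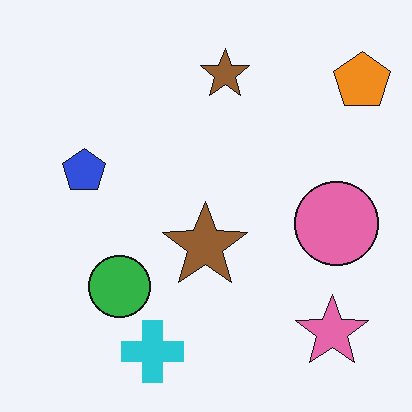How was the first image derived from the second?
The first image is the second degraded with heavy JPEG compression.

Blocky 8×8 compression artifacts appear around shape edges and the flat background shows ringing — characteristic JPEG degradation.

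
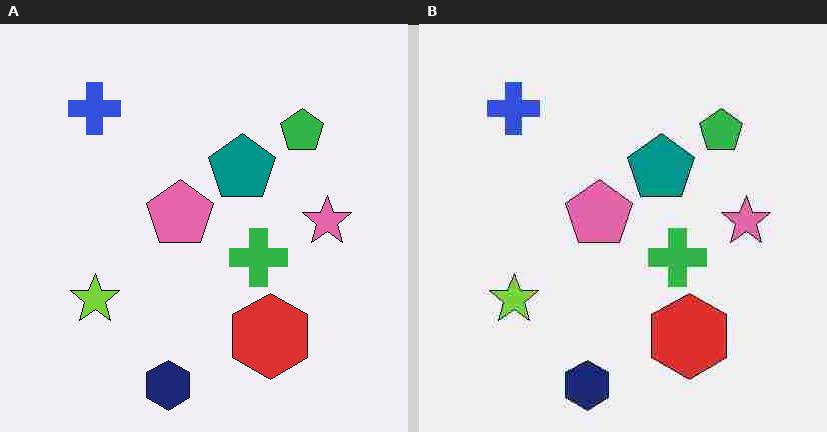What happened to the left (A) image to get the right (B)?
Degraded with heavy JPEG compression.

Blocky 8×8 compression artifacts appear around shape edges and the flat background shows ringing — characteristic JPEG degradation.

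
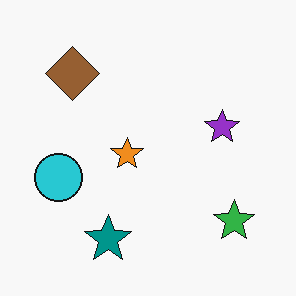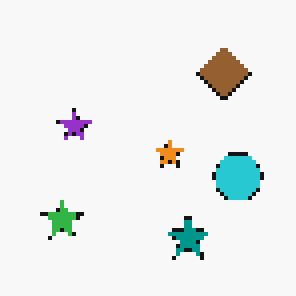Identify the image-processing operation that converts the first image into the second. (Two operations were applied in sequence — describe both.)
This is the original image lightly pixelated (a mild mosaic effect), then flipped horizontally (left ↔ right).

Shapes are reduced to large square blocks; fine edges and outlines are lost — a downscale-then-upscale (mosaic) effect. The cyan circle is in the left of the first image and the right of the second — shapes on opposite sides of the vertical midline have swapped in a mirror flip.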